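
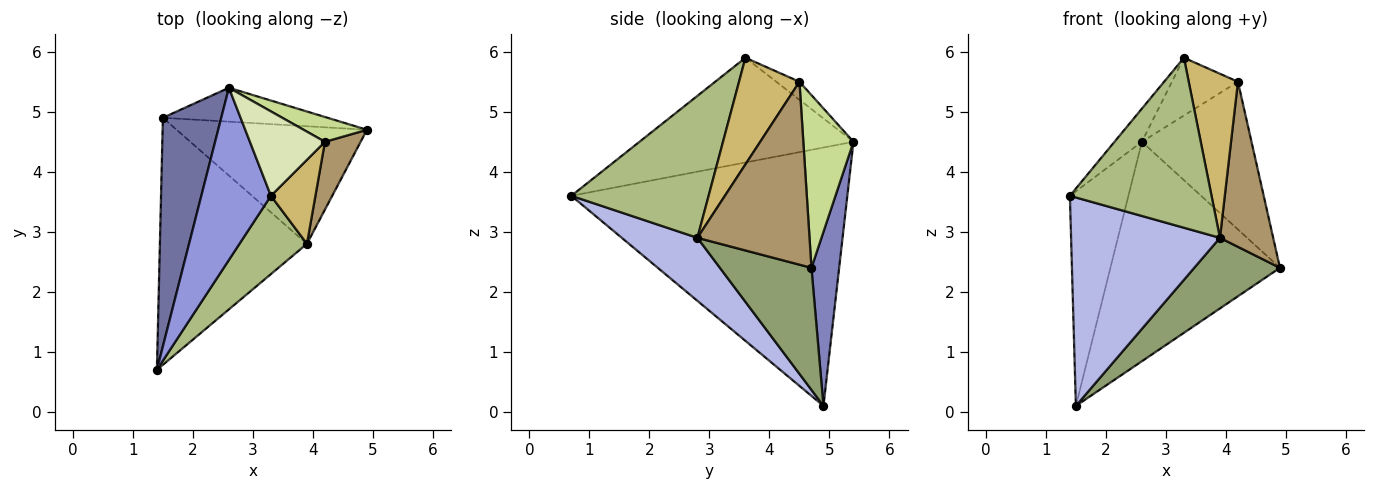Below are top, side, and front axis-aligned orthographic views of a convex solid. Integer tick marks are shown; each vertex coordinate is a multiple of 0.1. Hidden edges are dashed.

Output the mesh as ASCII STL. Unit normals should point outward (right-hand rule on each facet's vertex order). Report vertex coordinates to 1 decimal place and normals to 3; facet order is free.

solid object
 facet normal -0.955 0.203 0.216
  outer loop
   vertex 2.6 5.4 4.5
   vertex 1.5 4.9 0.1
   vertex 1.4 0.7 3.6
  endloop
 endfacet
 facet normal 0.159 0.976 -0.151
  outer loop
   vertex 2.6 5.4 4.5
   vertex 4.9 4.7 2.4
   vertex 1.5 4.9 0.1
  endloop
 endfacet
 facet normal -0.828 0.106 0.550
  outer loop
   vertex 3.3 3.6 5.9
   vertex 2.6 5.4 4.5
   vertex 1.4 0.7 3.6
  endloop
 endfacet
 facet normal 0.311 -0.613 -0.726
  outer loop
   vertex 3.9 2.8 2.9
   vertex 1.4 0.7 3.6
   vertex 1.5 4.9 0.1
  endloop
 endfacet
 facet normal 0.482 -0.451 -0.751
  outer loop
   vertex 3.9 2.8 2.9
   vertex 1.5 4.9 0.1
   vertex 4.9 4.7 2.4
  endloop
 endfacet
 facet normal 0.661 -0.682 0.314
  outer loop
   vertex 3.9 2.8 2.9
   vertex 3.3 3.6 5.9
   vertex 1.4 0.7 3.6
  endloop
 endfacet
 facet normal 0.411 0.899 0.151
  outer loop
   vertex 4.2 4.5 5.5
   vertex 4.9 4.7 2.4
   vertex 2.6 5.4 4.5
  endloop
 endfacet
 facet normal -0.194 0.554 0.809
  outer loop
   vertex 4.2 4.5 5.5
   vertex 2.6 5.4 4.5
   vertex 3.3 3.6 5.9
  endloop
 endfacet
 facet normal 0.890 -0.423 0.174
  outer loop
   vertex 4.2 4.5 5.5
   vertex 3.9 2.8 2.9
   vertex 4.9 4.7 2.4
  endloop
 endfacet
 facet normal 0.738 -0.601 0.308
  outer loop
   vertex 4.2 4.5 5.5
   vertex 3.3 3.6 5.9
   vertex 3.9 2.8 2.9
  endloop
 endfacet
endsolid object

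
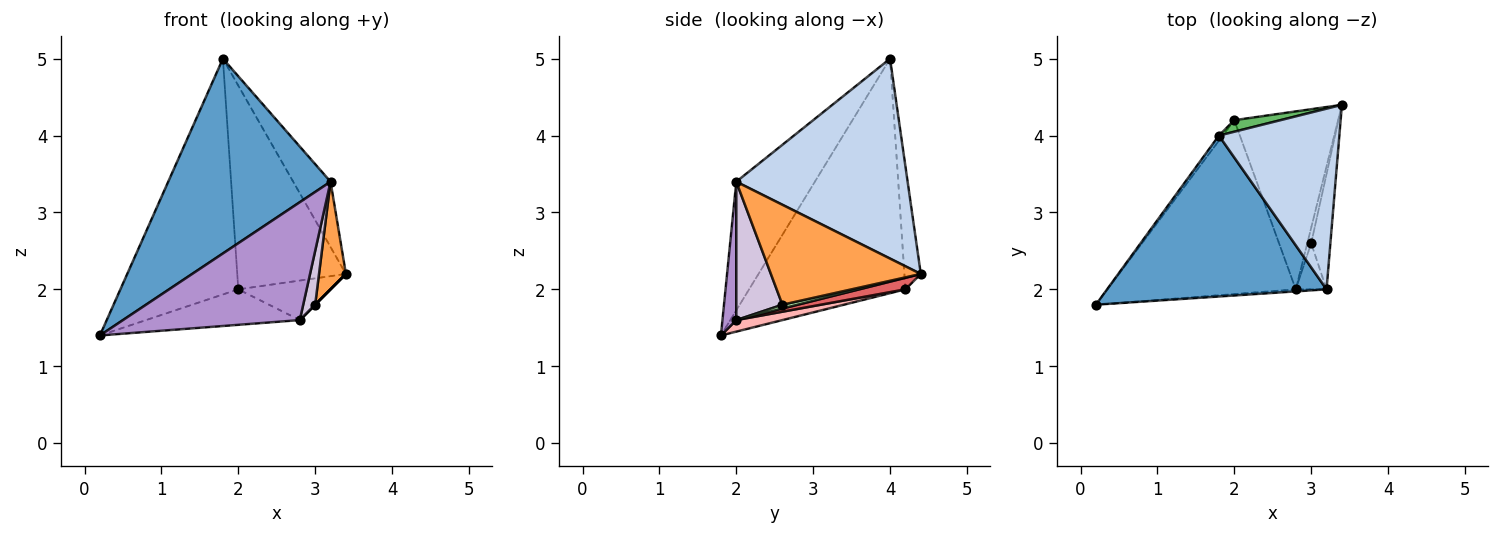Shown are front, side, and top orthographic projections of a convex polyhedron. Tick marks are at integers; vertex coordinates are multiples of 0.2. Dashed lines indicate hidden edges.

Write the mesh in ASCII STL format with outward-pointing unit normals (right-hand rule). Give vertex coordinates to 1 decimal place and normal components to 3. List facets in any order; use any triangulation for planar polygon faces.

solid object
 facet normal -0.350 -0.722 0.597
  outer loop
   vertex 3.2 2.0 3.4
   vertex 1.8 4.0 5.0
   vertex 0.2 1.8 1.4
  endloop
 endfacet
 facet normal 0.842 0.184 0.507
  outer loop
   vertex 3.2 2.0 3.4
   vertex 3.4 4.4 2.2
   vertex 1.8 4.0 5.0
  endloop
 endfacet
 facet normal 0.967 -0.174 -0.186
  outer loop
   vertex 3.2 2.0 3.4
   vertex 3.0 2.6 1.8
   vertex 3.4 4.4 2.2
  endloop
 endfacet
 facet normal -0.798 0.602 -0.013
  outer loop
   vertex 2.0 4.2 2.0
   vertex 0.2 1.8 1.4
   vertex 1.8 4.0 5.0
  endloop
 endfacet
 facet normal -0.149 0.987 0.056
  outer loop
   vertex 2.0 4.2 2.0
   vertex 1.8 4.0 5.0
   vertex 3.4 4.4 2.2
  endloop
 endfacet
 facet normal 0.707 0.000 -0.707
  outer loop
   vertex 2.8 2.0 1.6
   vertex 3.4 4.4 2.2
   vertex 3.0 2.6 1.8
  endloop
 endfacet
 facet normal 0.108 0.216 -0.970
  outer loop
   vertex 2.8 2.0 1.6
   vertex 2.0 4.2 2.0
   vertex 3.4 4.4 2.2
  endloop
 endfacet
 facet normal 0.060 0.200 -0.978
  outer loop
   vertex 2.8 2.0 1.6
   vertex 0.2 1.8 1.4
   vertex 2.0 4.2 2.0
  endloop
 endfacet
 facet normal 0.078 -0.997 -0.017
  outer loop
   vertex 2.8 2.0 1.6
   vertex 3.2 2.0 3.4
   vertex 0.2 1.8 1.4
  endloop
 endfacet
 facet normal 0.946 -0.245 -0.210
  outer loop
   vertex 2.8 2.0 1.6
   vertex 3.0 2.6 1.8
   vertex 3.2 2.0 3.4
  endloop
 endfacet
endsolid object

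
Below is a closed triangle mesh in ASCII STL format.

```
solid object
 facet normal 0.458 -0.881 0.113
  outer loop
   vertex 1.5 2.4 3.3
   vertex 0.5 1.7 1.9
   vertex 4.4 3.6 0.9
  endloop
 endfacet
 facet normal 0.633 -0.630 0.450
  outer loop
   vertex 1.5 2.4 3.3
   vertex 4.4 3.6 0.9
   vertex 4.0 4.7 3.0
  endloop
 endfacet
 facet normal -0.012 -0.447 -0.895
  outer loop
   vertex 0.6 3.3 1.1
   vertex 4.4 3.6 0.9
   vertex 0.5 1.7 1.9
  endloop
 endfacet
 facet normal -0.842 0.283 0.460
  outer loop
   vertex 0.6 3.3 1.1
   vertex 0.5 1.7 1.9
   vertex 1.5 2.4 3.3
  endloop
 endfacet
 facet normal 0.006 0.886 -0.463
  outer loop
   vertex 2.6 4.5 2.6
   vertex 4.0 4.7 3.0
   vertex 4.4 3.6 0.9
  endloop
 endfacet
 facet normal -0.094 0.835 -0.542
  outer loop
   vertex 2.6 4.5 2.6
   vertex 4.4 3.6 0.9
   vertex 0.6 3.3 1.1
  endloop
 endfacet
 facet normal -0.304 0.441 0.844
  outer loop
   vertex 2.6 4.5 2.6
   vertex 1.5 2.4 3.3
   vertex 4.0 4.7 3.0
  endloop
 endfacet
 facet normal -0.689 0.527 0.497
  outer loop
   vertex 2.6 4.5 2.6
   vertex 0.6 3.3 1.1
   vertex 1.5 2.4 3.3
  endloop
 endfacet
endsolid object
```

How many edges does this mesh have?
12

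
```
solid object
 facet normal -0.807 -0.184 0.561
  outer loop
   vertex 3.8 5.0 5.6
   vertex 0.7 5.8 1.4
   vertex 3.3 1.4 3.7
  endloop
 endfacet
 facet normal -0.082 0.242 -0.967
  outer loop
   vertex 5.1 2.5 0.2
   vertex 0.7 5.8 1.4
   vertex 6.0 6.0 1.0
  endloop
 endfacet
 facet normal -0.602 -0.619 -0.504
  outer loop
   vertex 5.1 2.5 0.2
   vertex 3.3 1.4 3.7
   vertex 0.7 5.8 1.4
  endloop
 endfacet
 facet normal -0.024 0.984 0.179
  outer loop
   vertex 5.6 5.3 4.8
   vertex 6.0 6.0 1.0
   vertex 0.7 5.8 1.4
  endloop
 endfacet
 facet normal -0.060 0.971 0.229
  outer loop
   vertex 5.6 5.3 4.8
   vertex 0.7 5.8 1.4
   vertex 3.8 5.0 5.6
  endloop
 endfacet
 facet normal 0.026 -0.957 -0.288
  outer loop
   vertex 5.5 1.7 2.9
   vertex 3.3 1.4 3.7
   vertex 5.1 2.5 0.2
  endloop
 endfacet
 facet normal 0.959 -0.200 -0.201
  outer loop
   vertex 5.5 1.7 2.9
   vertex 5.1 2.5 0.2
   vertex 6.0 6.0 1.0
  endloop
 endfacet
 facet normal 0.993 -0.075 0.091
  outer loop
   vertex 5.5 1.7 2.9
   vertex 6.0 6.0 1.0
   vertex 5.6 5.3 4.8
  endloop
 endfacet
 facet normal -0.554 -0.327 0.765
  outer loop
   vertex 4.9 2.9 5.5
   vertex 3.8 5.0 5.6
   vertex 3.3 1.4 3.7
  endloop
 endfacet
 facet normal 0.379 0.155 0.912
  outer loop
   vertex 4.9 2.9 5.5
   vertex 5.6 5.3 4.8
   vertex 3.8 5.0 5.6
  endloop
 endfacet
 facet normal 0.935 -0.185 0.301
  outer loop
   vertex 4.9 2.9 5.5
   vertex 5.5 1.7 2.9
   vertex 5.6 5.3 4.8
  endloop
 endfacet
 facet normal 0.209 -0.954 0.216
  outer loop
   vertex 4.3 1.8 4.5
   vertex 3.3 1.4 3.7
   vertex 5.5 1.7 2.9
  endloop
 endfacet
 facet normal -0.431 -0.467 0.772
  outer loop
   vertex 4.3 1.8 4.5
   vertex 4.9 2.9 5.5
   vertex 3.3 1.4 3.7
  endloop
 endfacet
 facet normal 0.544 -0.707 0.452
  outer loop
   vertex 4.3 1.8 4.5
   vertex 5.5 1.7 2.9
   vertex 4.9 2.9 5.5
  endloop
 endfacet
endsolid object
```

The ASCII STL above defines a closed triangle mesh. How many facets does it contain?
14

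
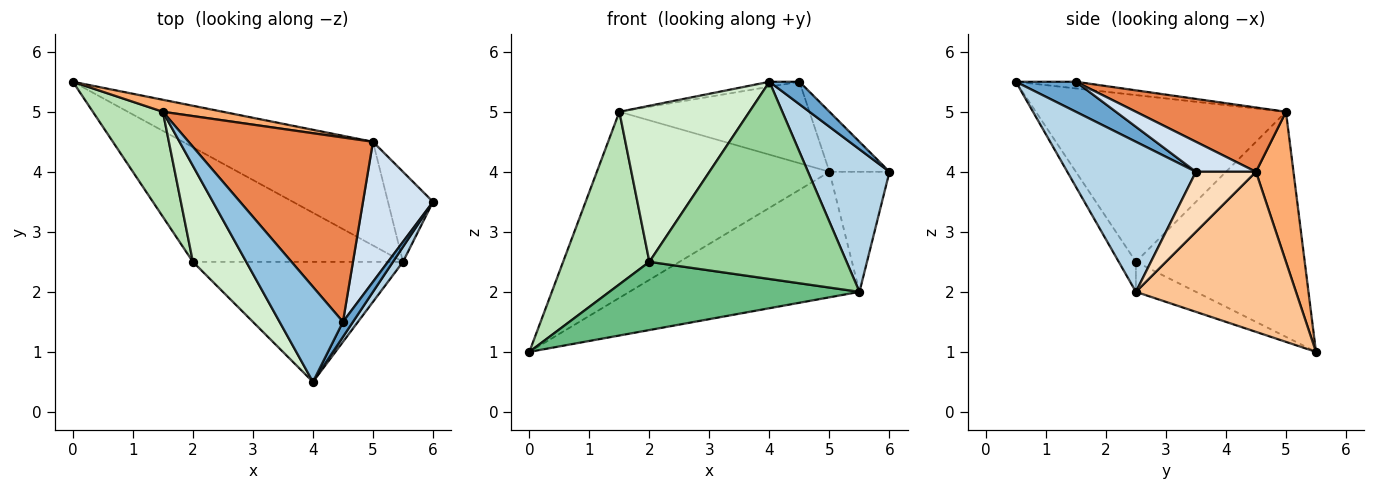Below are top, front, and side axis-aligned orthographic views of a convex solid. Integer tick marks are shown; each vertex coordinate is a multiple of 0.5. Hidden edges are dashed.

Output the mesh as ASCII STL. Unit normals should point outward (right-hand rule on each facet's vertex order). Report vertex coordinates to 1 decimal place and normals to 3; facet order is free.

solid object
 facet normal 0.857 -0.429 0.286
  outer loop
   vertex 4.5 1.5 5.5
   vertex 4.0 0.5 5.5
   vertex 6.0 3.5 4.0
  endloop
 endfacet
 facet normal -0.105 0.052 0.993
  outer loop
   vertex 1.5 5.0 5.0
   vertex 4.0 0.5 5.5
   vertex 4.5 1.5 5.5
  endloop
 endfacet
 facet normal 0.843 -0.534 0.056
  outer loop
   vertex 5.5 2.5 2.0
   vertex 6.0 3.5 4.0
   vertex 4.0 0.5 5.5
  endloop
 endfacet
 facet normal 0.367 0.367 0.855
  outer loop
   vertex 5.0 4.5 4.0
   vertex 4.5 1.5 5.5
   vertex 6.0 3.5 4.0
  endloop
 endfacet
 facet normal 0.304 0.385 0.871
  outer loop
   vertex 5.0 4.5 4.0
   vertex 1.5 5.0 5.0
   vertex 4.5 1.5 5.5
  endloop
 endfacet
 facet normal 0.159 0.985 0.064
  outer loop
   vertex 5.0 4.5 4.0
   vertex 0.0 5.5 1.0
   vertex 1.5 5.0 5.0
  endloop
 endfacet
 facet normal 0.473 0.679 -0.561
  outer loop
   vertex 5.0 4.5 4.0
   vertex 5.5 2.5 2.0
   vertex 0.0 5.5 1.0
  endloop
 endfacet
 facet normal 0.625 0.625 -0.469
  outer loop
   vertex 5.0 4.5 4.0
   vertex 6.0 3.5 4.0
   vertex 5.5 2.5 2.0
  endloop
 endfacet
 facet normal -0.122 -0.508 -0.853
  outer loop
   vertex 2.0 2.5 2.5
   vertex 0.0 5.5 1.0
   vertex 5.5 2.5 2.0
  endloop
 endfacet
 facet normal -0.074 -0.852 -0.519
  outer loop
   vertex 2.0 2.5 2.5
   vertex 5.5 2.5 2.0
   vertex 4.0 0.5 5.5
  endloop
 endfacet
 facet normal -0.858 -0.439 0.267
  outer loop
   vertex 2.0 2.5 2.5
   vertex 1.5 5.0 5.0
   vertex 0.0 5.5 1.0
  endloop
 endfacet
 facet normal -0.853 -0.444 0.273
  outer loop
   vertex 2.0 2.5 2.5
   vertex 4.0 0.5 5.5
   vertex 1.5 5.0 5.0
  endloop
 endfacet
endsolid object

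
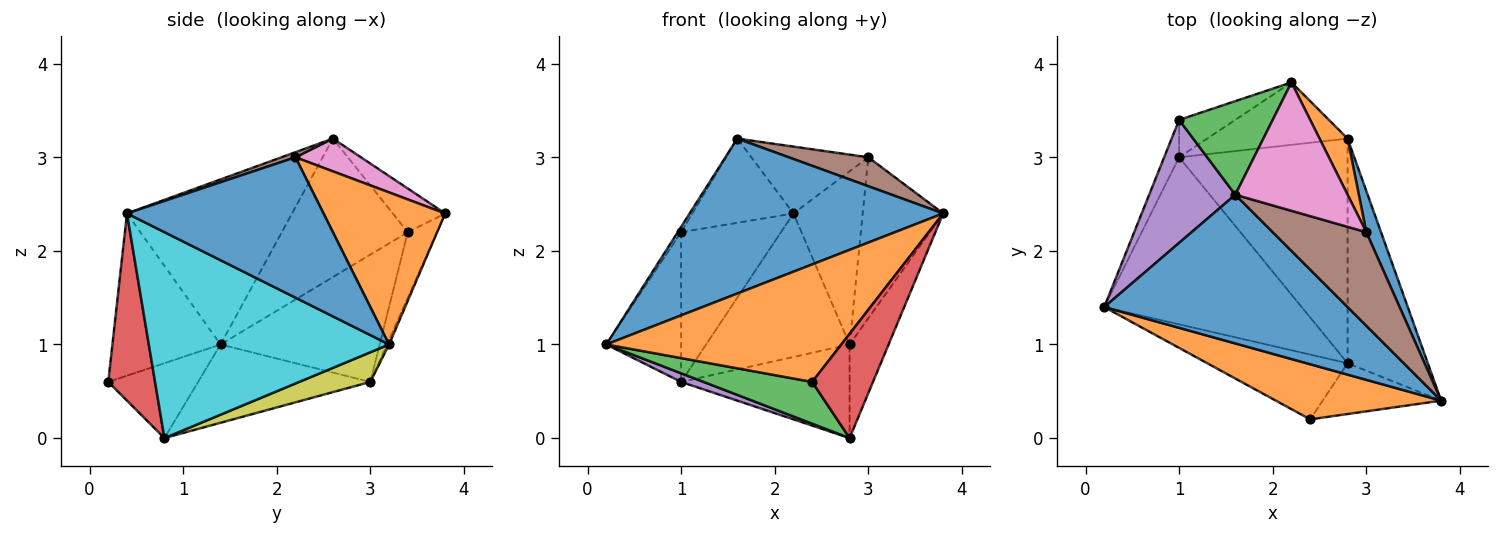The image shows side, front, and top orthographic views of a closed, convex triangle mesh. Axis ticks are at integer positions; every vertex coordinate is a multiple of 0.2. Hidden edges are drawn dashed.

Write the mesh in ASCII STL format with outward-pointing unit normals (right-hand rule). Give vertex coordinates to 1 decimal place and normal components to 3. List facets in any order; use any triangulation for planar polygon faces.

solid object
 facet normal -0.425 -0.653 0.627
  outer loop
   vertex 1.6 2.6 3.2
   vertex 0.2 1.4 1.0
   vertex 3.8 0.4 2.4
  endloop
 endfacet
 facet normal -0.385 -0.836 0.392
  outer loop
   vertex 2.4 0.2 0.6
   vertex 3.8 0.4 2.4
   vertex 0.2 1.4 1.0
  endloop
 endfacet
 facet normal -0.409 -0.494 -0.767
  outer loop
   vertex 2.4 0.2 0.6
   vertex 0.2 1.4 1.0
   vertex 2.8 0.8 0.0
  endloop
 endfacet
 facet normal 0.569 -0.739 -0.360
  outer loop
   vertex 2.4 0.2 0.6
   vertex 2.8 0.8 0.0
   vertex 3.8 0.4 2.4
  endloop
 endfacet
 facet normal -0.368 -0.048 -0.929
  outer loop
   vertex 1.0 3.0 0.6
   vertex 2.8 0.8 0.0
   vertex 0.2 1.4 1.0
  endloop
 endfacet
 facet normal 0.052 -0.295 0.954
  outer loop
   vertex 3.0 2.2 3.0
   vertex 1.6 2.6 3.2
   vertex 3.8 0.4 2.4
  endloop
 endfacet
 facet normal 0.250 0.447 0.859
  outer loop
   vertex 3.0 2.2 3.0
   vertex 2.2 3.8 2.4
   vertex 1.6 2.6 3.2
  endloop
 endfacet
 facet normal -0.013 0.917 -0.399
  outer loop
   vertex 2.8 3.2 1.0
   vertex 1.0 3.0 0.6
   vertex 2.2 3.8 2.4
  endloop
 endfacet
 facet normal 0.160 0.380 -0.911
  outer loop
   vertex 2.8 3.2 1.0
   vertex 2.8 0.8 0.0
   vertex 1.0 3.0 0.6
  endloop
 endfacet
 facet normal 0.921 0.150 -0.359
  outer loop
   vertex 2.8 3.2 1.0
   vertex 3.8 0.4 2.4
   vertex 2.8 0.8 0.0
  endloop
 endfacet
 facet normal 0.921 0.377 0.096
  outer loop
   vertex 2.8 3.2 1.0
   vertex 3.0 2.2 3.0
   vertex 3.8 0.4 2.4
  endloop
 endfacet
 facet normal 0.858 0.488 0.158
  outer loop
   vertex 2.8 3.2 1.0
   vertex 2.2 3.8 2.4
   vertex 3.0 2.2 3.0
  endloop
 endfacet
 facet normal -0.328 0.632 0.702
  outer loop
   vertex 1.0 3.4 2.2
   vertex 1.6 2.6 3.2
   vertex 2.2 3.8 2.4
  endloop
 endfacet
 facet normal -0.272 0.933 -0.233
  outer loop
   vertex 1.0 3.4 2.2
   vertex 2.2 3.8 2.4
   vertex 1.0 3.0 0.6
  endloop
 endfacet
 facet normal -0.849 0.023 0.528
  outer loop
   vertex 1.0 3.4 2.2
   vertex 0.2 1.4 1.0
   vertex 1.6 2.6 3.2
  endloop
 endfacet
 facet normal -0.900 0.423 -0.106
  outer loop
   vertex 1.0 3.4 2.2
   vertex 1.0 3.0 0.6
   vertex 0.2 1.4 1.0
  endloop
 endfacet
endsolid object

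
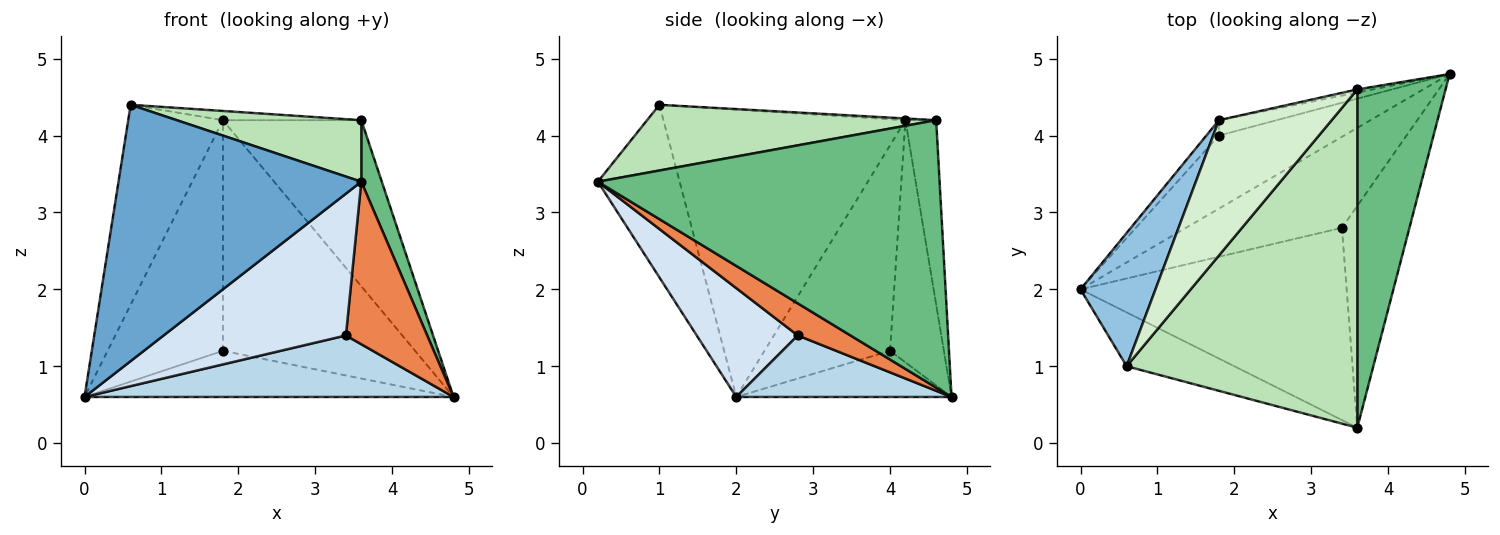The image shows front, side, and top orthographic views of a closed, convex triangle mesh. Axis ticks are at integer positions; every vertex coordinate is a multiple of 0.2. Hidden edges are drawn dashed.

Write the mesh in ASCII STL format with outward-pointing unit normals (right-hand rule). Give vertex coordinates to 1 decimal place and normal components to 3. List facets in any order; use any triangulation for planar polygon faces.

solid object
 facet normal -0.313 -0.930 -0.195
  outer loop
   vertex 0.6 1.0 4.4
   vertex 0.0 2.0 0.6
   vertex 3.6 0.2 3.4
  endloop
 endfacet
 facet normal -0.905 0.354 0.236
  outer loop
   vertex 1.8 4.2 4.2
   vertex 0.0 2.0 0.6
   vertex 0.6 1.0 4.4
  endloop
 endfacet
 facet normal 0.311 -0.532 -0.787
  outer loop
   vertex 3.4 2.8 1.4
   vertex 0.0 2.0 0.6
   vertex 4.8 4.8 0.6
  endloop
 endfacet
 facet normal 0.313 -0.564 -0.764
  outer loop
   vertex 3.4 2.8 1.4
   vertex 3.6 0.2 3.4
   vertex 0.0 2.0 0.6
  endloop
 endfacet
 facet normal 0.358 -0.552 -0.753
  outer loop
   vertex 3.4 2.8 1.4
   vertex 4.8 4.8 0.6
   vertex 3.6 0.2 3.4
  endloop
 endfacet
 facet normal -0.297 0.510 -0.807
  outer loop
   vertex 1.8 4.0 1.2
   vertex 4.8 4.8 0.6
   vertex 0.0 2.0 0.6
  endloop
 endfacet
 facet normal -0.736 0.676 -0.045
  outer loop
   vertex 1.8 4.0 1.2
   vertex 0.0 2.0 0.6
   vertex 1.8 4.2 4.2
  endloop
 endfacet
 facet normal -0.269 0.961 -0.064
  outer loop
   vertex 1.8 4.0 1.2
   vertex 1.8 4.2 4.2
   vertex 4.8 4.8 0.6
  endloop
 endfacet
 facet normal 0.948 -0.057 0.313
  outer loop
   vertex 3.6 4.6 4.2
   vertex 3.6 0.2 3.4
   vertex 4.8 4.8 0.6
  endloop
 endfacet
 facet normal -0.217 0.976 -0.018
  outer loop
   vertex 3.6 4.6 4.2
   vertex 4.8 4.8 0.6
   vertex 1.8 4.2 4.2
  endloop
 endfacet
 facet normal 0.270 -0.172 0.947
  outer loop
   vertex 3.6 4.6 4.2
   vertex 0.6 1.0 4.4
   vertex 3.6 0.2 3.4
  endloop
 endfacet
 facet normal -0.015 0.068 0.998
  outer loop
   vertex 3.6 4.6 4.2
   vertex 1.8 4.2 4.2
   vertex 0.6 1.0 4.4
  endloop
 endfacet
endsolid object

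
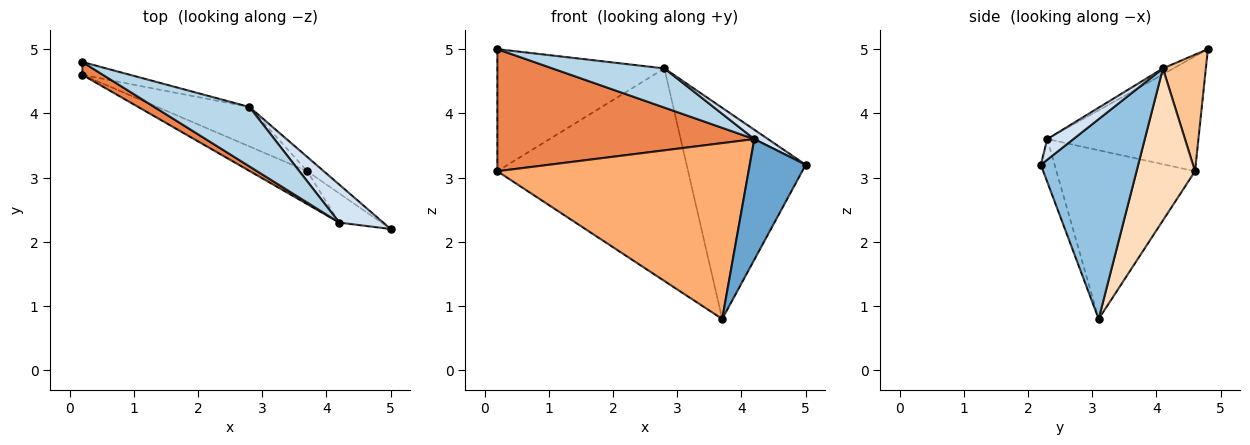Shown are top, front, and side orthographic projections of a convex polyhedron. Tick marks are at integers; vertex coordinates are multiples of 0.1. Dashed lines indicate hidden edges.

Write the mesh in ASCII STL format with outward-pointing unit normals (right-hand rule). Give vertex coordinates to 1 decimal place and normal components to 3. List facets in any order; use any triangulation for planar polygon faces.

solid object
 facet normal -0.232 -0.945 -0.229
  outer loop
   vertex 4.2 2.3 3.6
   vertex 3.7 3.1 0.8
   vertex 5.0 2.2 3.2
  endloop
 endfacet
 facet normal 0.632 0.773 -0.052
  outer loop
   vertex 2.8 4.1 4.7
   vertex 5.0 2.2 3.2
   vertex 3.7 3.1 0.8
  endloop
 endfacet
 facet normal -0.052 -0.550 0.834
  outer loop
   vertex 2.8 4.1 4.7
   vertex 0.2 4.8 5.0
   vertex 4.2 2.3 3.6
  endloop
 endfacet
 facet normal 0.415 -0.218 0.884
  outer loop
   vertex 2.8 4.1 4.7
   vertex 4.2 2.3 3.6
   vertex 5.0 2.2 3.2
  endloop
 endfacet
 facet normal -0.505 -0.858 0.090
  outer loop
   vertex 0.2 4.6 3.1
   vertex 4.2 2.3 3.6
   vertex 0.2 4.8 5.0
  endloop
 endfacet
 facet normal -0.477 -0.864 -0.162
  outer loop
   vertex 0.2 4.6 3.1
   vertex 3.7 3.1 0.8
   vertex 4.2 2.3 3.6
  endloop
 endfacet
 facet normal 0.248 0.964 -0.101
  outer loop
   vertex 0.2 4.6 3.1
   vertex 0.2 4.8 5.0
   vertex 2.8 4.1 4.7
  endloop
 endfacet
 facet normal 0.289 0.941 -0.175
  outer loop
   vertex 0.2 4.6 3.1
   vertex 2.8 4.1 4.7
   vertex 3.7 3.1 0.8
  endloop
 endfacet
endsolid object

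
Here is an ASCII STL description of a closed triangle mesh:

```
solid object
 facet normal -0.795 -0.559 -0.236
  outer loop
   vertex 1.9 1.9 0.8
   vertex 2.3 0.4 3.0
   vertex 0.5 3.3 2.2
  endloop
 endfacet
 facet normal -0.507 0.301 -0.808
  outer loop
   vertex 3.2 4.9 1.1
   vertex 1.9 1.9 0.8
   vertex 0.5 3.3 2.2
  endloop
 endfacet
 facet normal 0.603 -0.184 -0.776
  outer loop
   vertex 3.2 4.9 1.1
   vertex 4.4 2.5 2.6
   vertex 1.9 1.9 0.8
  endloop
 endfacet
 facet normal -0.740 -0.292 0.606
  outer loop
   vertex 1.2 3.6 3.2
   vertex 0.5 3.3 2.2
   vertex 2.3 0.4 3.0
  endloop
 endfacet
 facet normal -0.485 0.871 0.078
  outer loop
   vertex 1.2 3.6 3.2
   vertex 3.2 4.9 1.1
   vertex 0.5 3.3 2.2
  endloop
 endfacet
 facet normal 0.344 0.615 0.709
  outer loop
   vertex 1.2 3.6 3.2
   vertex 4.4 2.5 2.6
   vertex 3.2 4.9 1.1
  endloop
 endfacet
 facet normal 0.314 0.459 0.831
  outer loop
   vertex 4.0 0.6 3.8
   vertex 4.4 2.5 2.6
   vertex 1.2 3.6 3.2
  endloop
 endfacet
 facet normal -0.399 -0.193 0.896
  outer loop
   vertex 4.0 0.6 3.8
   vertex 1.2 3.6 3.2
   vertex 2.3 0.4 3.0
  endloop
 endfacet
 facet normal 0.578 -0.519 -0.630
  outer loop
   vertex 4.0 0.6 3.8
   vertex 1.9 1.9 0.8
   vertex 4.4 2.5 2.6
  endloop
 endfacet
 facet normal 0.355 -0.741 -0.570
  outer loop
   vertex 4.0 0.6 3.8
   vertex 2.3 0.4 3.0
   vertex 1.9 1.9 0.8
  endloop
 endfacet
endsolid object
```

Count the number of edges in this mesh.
15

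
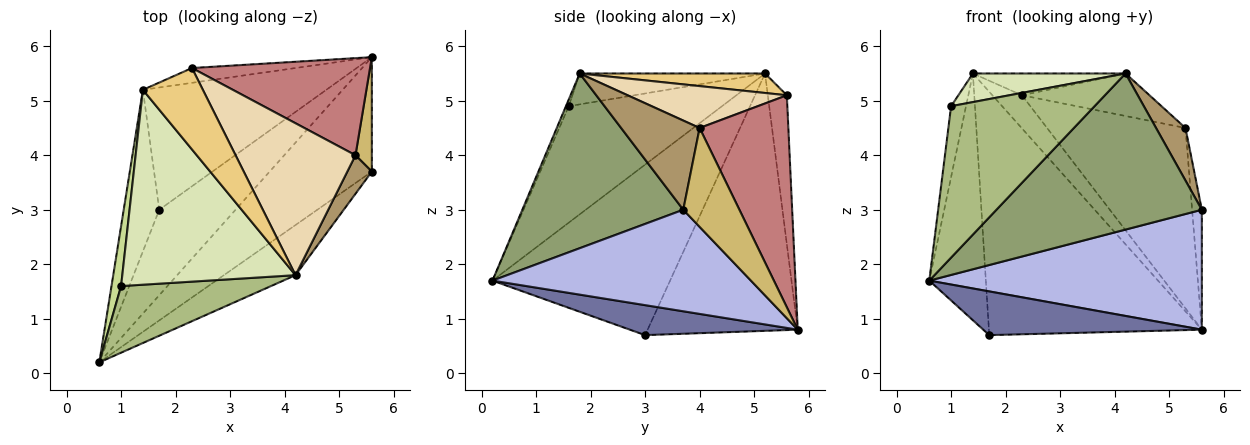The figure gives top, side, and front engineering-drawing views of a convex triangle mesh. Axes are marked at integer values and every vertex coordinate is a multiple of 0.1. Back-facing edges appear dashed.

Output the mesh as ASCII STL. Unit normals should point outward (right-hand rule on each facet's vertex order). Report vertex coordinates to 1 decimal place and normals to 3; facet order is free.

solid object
 facet normal 0.330 -0.430 -0.840
  outer loop
   vertex 1.7 3.0 0.7
   vertex 5.6 5.8 0.8
   vertex 0.6 0.2 1.7
  endloop
 endfacet
 facet normal -0.935 0.298 -0.195
  outer loop
   vertex 1.4 5.2 5.5
   vertex 1.7 3.0 0.7
   vertex 0.6 0.2 1.7
  endloop
 endfacet
 facet normal -0.533 0.756 -0.380
  outer loop
   vertex 1.4 5.2 5.5
   vertex 5.6 5.8 0.8
   vertex 1.7 3.0 0.7
  endloop
 endfacet
 facet normal 0.566 -0.597 -0.569
  outer loop
   vertex 5.6 3.7 3.0
   vertex 0.6 0.2 1.7
   vertex 5.6 5.8 0.8
  endloop
 endfacet
 facet normal 0.598 -0.763 -0.245
  outer loop
   vertex 5.6 3.7 3.0
   vertex 4.2 1.8 5.5
   vertex 0.6 0.2 1.7
  endloop
 endfacet
 facet normal -0.018 -0.915 0.403
  outer loop
   vertex 1.0 1.6 4.9
   vertex 0.6 0.2 1.7
   vertex 4.2 1.8 5.5
  endloop
 endfacet
 facet normal -0.992 0.097 0.082
  outer loop
   vertex 1.0 1.6 4.9
   vertex 1.4 5.2 5.5
   vertex 0.6 0.2 1.7
  endloop
 endfacet
 facet normal -0.174 -0.143 0.974
  outer loop
   vertex 1.0 1.6 4.9
   vertex 4.2 1.8 5.5
   vertex 1.4 5.2 5.5
  endloop
 endfacet
 facet normal 0.907 -0.340 0.249
  outer loop
   vertex 5.3 4.0 4.5
   vertex 4.2 1.8 5.5
   vertex 5.6 3.7 3.0
  endloop
 endfacet
 facet normal 0.973 0.168 0.161
  outer loop
   vertex 5.3 4.0 4.5
   vertex 5.6 3.7 3.0
   vertex 5.6 5.8 0.8
  endloop
 endfacet
 facet normal 0.300 0.247 0.921
  outer loop
   vertex 2.3 5.6 5.1
   vertex 1.4 5.2 5.5
   vertex 4.2 1.8 5.5
  endloop
 endfacet
 facet normal 0.319 0.255 0.913
  outer loop
   vertex 2.3 5.6 5.1
   vertex 4.2 1.8 5.5
   vertex 5.3 4.0 4.5
  endloop
 endfacet
 facet normal -0.506 0.787 -0.352
  outer loop
   vertex 2.3 5.6 5.1
   vertex 5.6 5.8 0.8
   vertex 1.4 5.2 5.5
  endloop
 endfacet
 facet normal 0.492 0.767 0.413
  outer loop
   vertex 2.3 5.6 5.1
   vertex 5.3 4.0 4.5
   vertex 5.6 5.8 0.8
  endloop
 endfacet
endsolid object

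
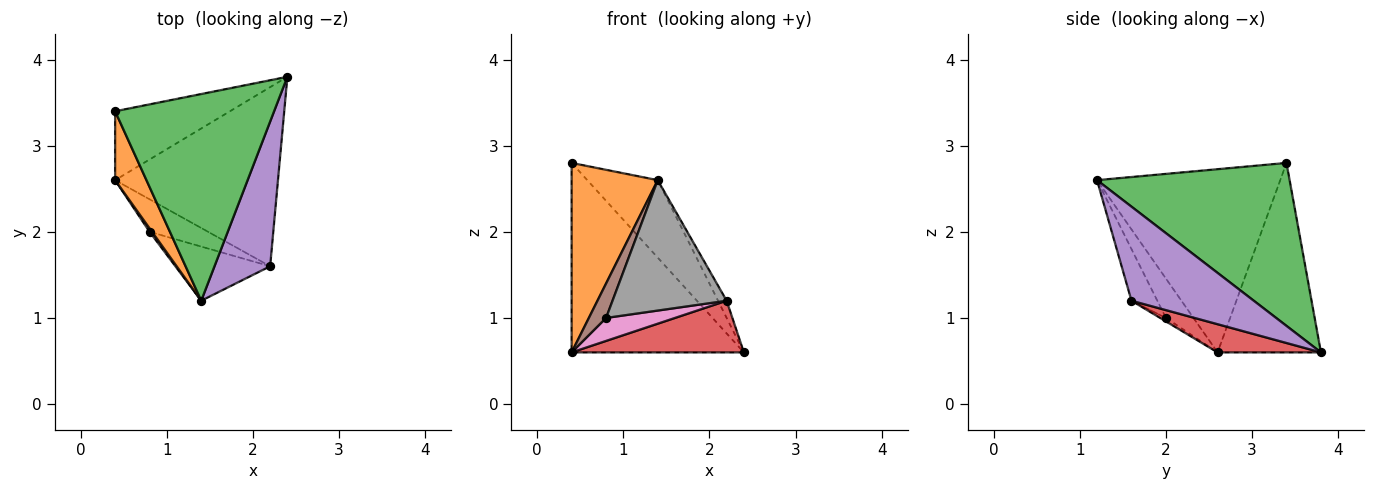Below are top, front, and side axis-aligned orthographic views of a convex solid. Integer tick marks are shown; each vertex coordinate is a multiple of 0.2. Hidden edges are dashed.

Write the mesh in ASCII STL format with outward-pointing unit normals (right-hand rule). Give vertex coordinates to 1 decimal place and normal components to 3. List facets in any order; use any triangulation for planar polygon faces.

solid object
 facet normal -0.491 0.819 -0.298
  outer loop
   vertex 0.4 3.4 2.8
   vertex 2.4 3.8 0.6
   vertex 0.4 2.6 0.6
  endloop
 endfacet
 facet normal -0.894 -0.420 0.153
  outer loop
   vertex 0.4 3.4 2.8
   vertex 0.4 2.6 0.6
   vertex 1.4 1.2 2.6
  endloop
 endfacet
 facet normal 0.692 0.253 0.676
  outer loop
   vertex 0.4 3.4 2.8
   vertex 1.4 1.2 2.6
   vertex 2.4 3.8 0.6
  endloop
 endfacet
 facet normal 0.164 -0.273 -0.948
  outer loop
   vertex 2.2 1.6 1.2
   vertex 0.4 2.6 0.6
   vertex 2.4 3.8 0.6
  endloop
 endfacet
 facet normal 0.859 0.061 0.508
  outer loop
   vertex 2.2 1.6 1.2
   vertex 2.4 3.8 0.6
   vertex 1.4 1.2 2.6
  endloop
 endfacet
 facet normal -0.847 -0.529 0.053
  outer loop
   vertex 0.8 2.0 1.0
   vertex 1.4 1.2 2.6
   vertex 0.4 2.6 0.6
  endloop
 endfacet
 facet normal -0.048 -0.576 -0.816
  outer loop
   vertex 0.8 2.0 1.0
   vertex 0.4 2.6 0.6
   vertex 2.2 1.6 1.2
  endloop
 endfacet
 facet normal -0.205 -0.904 -0.375
  outer loop
   vertex 0.8 2.0 1.0
   vertex 2.2 1.6 1.2
   vertex 1.4 1.2 2.6
  endloop
 endfacet
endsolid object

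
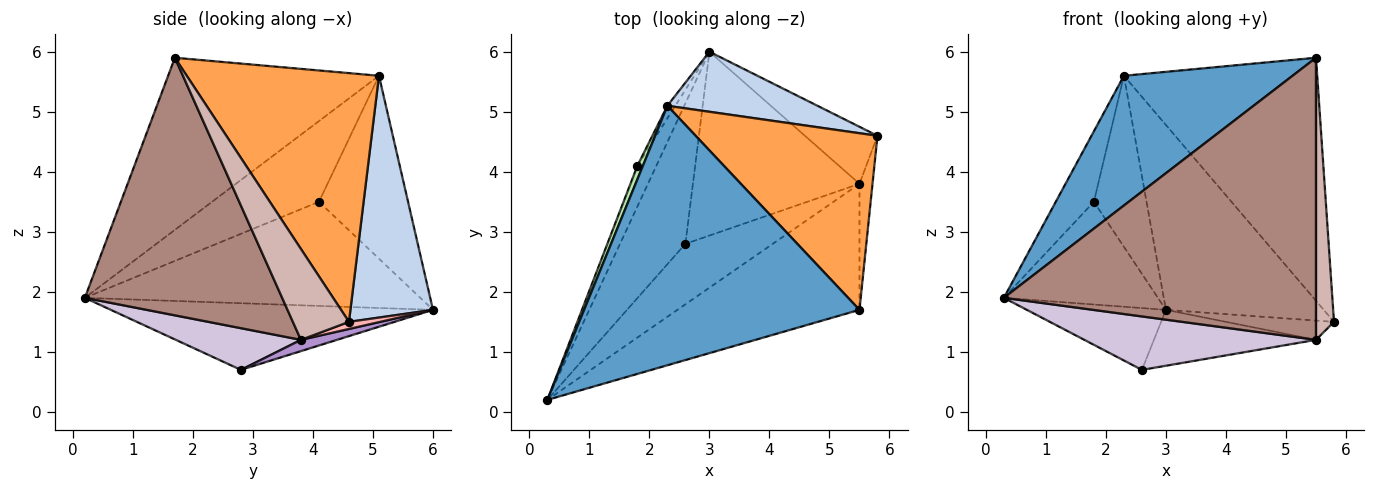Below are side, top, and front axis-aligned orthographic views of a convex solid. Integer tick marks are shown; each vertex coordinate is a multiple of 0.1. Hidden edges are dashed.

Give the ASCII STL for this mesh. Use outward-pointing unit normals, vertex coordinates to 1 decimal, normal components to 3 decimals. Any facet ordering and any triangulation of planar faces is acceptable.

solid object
 facet normal -0.488 -0.390 0.781
  outer loop
   vertex 2.3 5.1 5.6
   vertex 0.3 0.2 1.9
   vertex 5.5 1.7 5.9
  endloop
 endfacet
 facet normal 0.446 0.852 0.276
  outer loop
   vertex 2.3 5.1 5.6
   vertex 5.8 4.6 1.5
   vertex 3.0 6.0 1.7
  endloop
 endfacet
 facet normal 0.627 0.630 0.458
  outer loop
   vertex 2.3 5.1 5.6
   vertex 5.5 1.7 5.9
   vertex 5.8 4.6 1.5
  endloop
 endfacet
 facet normal -0.682 0.294 -0.669
  outer loop
   vertex 2.6 2.8 0.7
   vertex 0.3 0.2 1.9
   vertex 3.0 6.0 1.7
  endloop
 endfacet
 facet normal -0.897 0.412 -0.163
  outer loop
   vertex 1.8 4.1 3.5
   vertex 3.0 6.0 1.7
   vertex 0.3 0.2 1.9
  endloop
 endfacet
 facet normal -0.940 0.335 0.064
  outer loop
   vertex 1.8 4.1 3.5
   vertex 0.3 0.2 1.9
   vertex 2.3 5.1 5.6
  endloop
 endfacet
 facet normal -0.860 0.508 -0.037
  outer loop
   vertex 1.8 4.1 3.5
   vertex 2.3 5.1 5.6
   vertex 3.0 6.0 1.7
  endloop
 endfacet
 facet normal 0.092 0.319 -0.943
  outer loop
   vertex 5.5 3.8 1.2
   vertex 3.0 6.0 1.7
   vertex 5.8 4.6 1.5
  endloop
 endfacet
 facet normal 0.065 0.290 -0.955
  outer loop
   vertex 5.5 3.8 1.2
   vertex 2.6 2.8 0.7
   vertex 3.0 6.0 1.7
  endloop
 endfacet
 facet normal 0.337 -0.623 -0.706
  outer loop
   vertex 5.5 3.8 1.2
   vertex 0.3 0.2 1.9
   vertex 2.6 2.8 0.7
  endloop
 endfacet
 facet normal 0.500 -0.791 -0.353
  outer loop
   vertex 5.5 3.8 1.2
   vertex 5.5 1.7 5.9
   vertex 0.3 0.2 1.9
  endloop
 endfacet
 facet normal 0.943 -0.303 -0.135
  outer loop
   vertex 5.5 3.8 1.2
   vertex 5.8 4.6 1.5
   vertex 5.5 1.7 5.9
  endloop
 endfacet
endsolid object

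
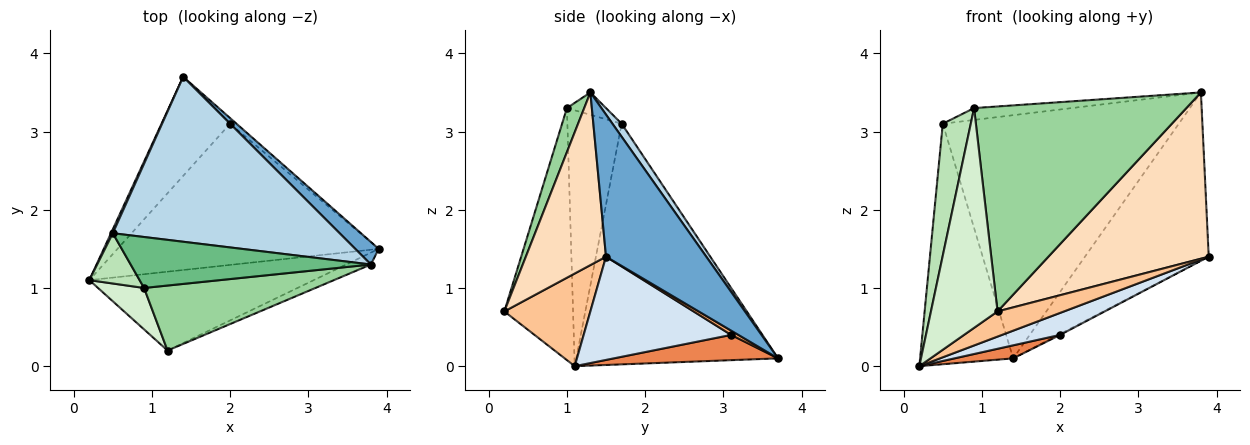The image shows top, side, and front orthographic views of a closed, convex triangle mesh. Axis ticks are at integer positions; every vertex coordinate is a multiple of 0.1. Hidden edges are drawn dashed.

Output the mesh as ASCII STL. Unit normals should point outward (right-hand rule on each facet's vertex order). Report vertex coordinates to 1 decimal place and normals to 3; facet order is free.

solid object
 facet normal 0.626 0.773 0.103
  outer loop
   vertex 3.8 1.3 3.5
   vertex 3.9 1.5 1.4
   vertex 1.4 3.7 0.1
  endloop
 endfacet
 facet normal -0.908 0.419 0.007
  outer loop
   vertex 0.5 1.7 3.1
   vertex 1.4 3.7 0.1
   vertex 0.2 1.1 0.0
  endloop
 endfacet
 facet normal 0.032 0.827 0.561
  outer loop
   vertex 0.5 1.7 3.1
   vertex 3.8 1.3 3.5
   vertex 1.4 3.7 0.1
  endloop
 endfacet
 facet normal 0.364 -0.143 -0.920
  outer loop
   vertex 2.0 3.1 0.4
   vertex 3.9 1.5 1.4
   vertex 0.2 1.1 0.0
  endloop
 endfacet
 facet normal 0.343 -0.123 -0.931
  outer loop
   vertex 2.0 3.1 0.4
   vertex 0.2 1.1 0.0
   vertex 1.4 3.7 0.1
  endloop
 endfacet
 facet normal 0.549 0.137 -0.824
  outer loop
   vertex 2.0 3.1 0.4
   vertex 1.4 3.7 0.1
   vertex 3.9 1.5 1.4
  endloop
 endfacet
 facet normal 0.366 -0.283 -0.887
  outer loop
   vertex 1.2 0.2 0.7
   vertex 0.2 1.1 0.0
   vertex 3.9 1.5 1.4
  endloop
 endfacet
 facet normal 0.446 -0.893 -0.064
  outer loop
   vertex 1.2 0.2 0.7
   vertex 3.9 1.5 1.4
   vertex 3.8 1.3 3.5
  endloop
 endfacet
 facet normal -0.090 0.226 0.970
  outer loop
   vertex 0.9 1.0 3.3
   vertex 3.8 1.3 3.5
   vertex 0.5 1.7 3.1
  endloop
 endfacet
 facet normal 0.078 -0.950 0.301
  outer loop
   vertex 0.9 1.0 3.3
   vertex 1.2 0.2 0.7
   vertex 3.8 1.3 3.5
  endloop
 endfacet
 facet normal -0.876 -0.451 0.172
  outer loop
   vertex 0.9 1.0 3.3
   vertex 0.5 1.7 3.1
   vertex 0.2 1.1 0.0
  endloop
 endfacet
 facet normal -0.712 -0.690 0.130
  outer loop
   vertex 0.9 1.0 3.3
   vertex 0.2 1.1 0.0
   vertex 1.2 0.2 0.7
  endloop
 endfacet
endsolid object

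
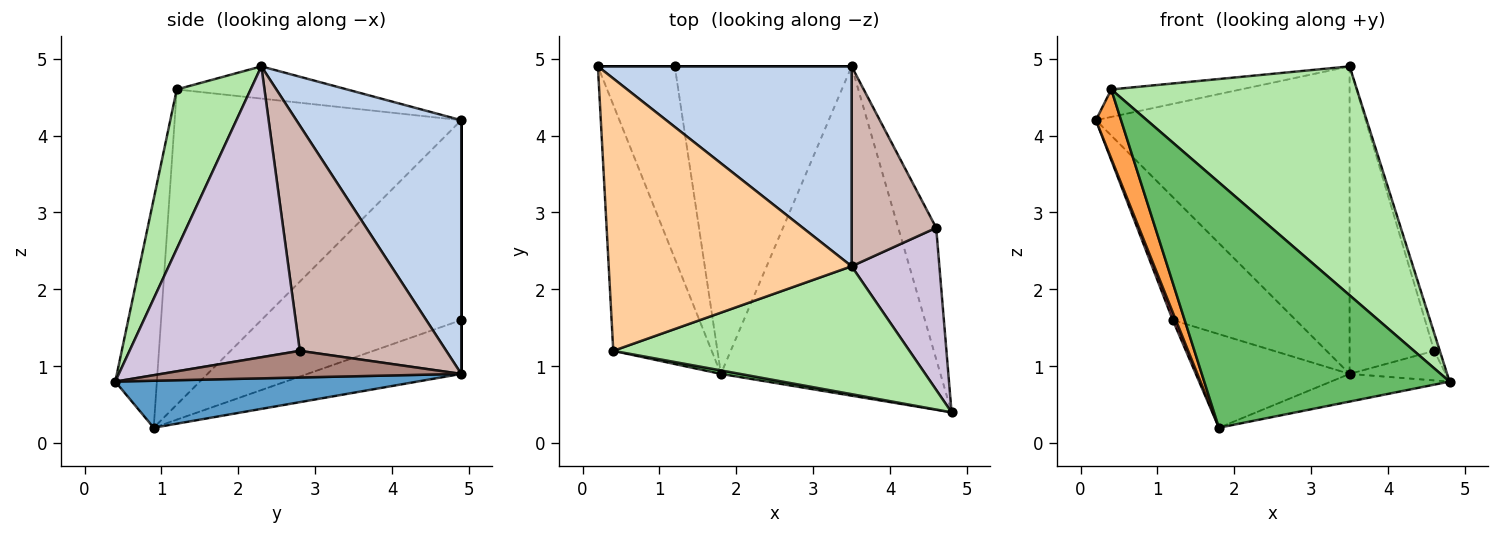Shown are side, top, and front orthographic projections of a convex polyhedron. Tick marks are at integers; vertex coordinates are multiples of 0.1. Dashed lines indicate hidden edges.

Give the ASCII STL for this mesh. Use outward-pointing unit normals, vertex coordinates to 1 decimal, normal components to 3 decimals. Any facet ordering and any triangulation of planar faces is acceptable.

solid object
 facet normal 0.209 0.082 -0.975
  outer loop
   vertex 3.5 4.9 0.9
   vertex 4.8 0.4 0.8
   vertex 1.8 0.9 0.2
  endloop
 endfacet
 facet normal 0.479 0.736 0.479
  outer loop
   vertex 3.5 4.9 0.9
   vertex 0.2 4.9 4.2
   vertex 3.5 2.3 4.9
  endloop
 endfacet
 facet normal -0.951 -0.084 -0.297
  outer loop
   vertex 0.4 1.2 4.6
   vertex 0.2 4.9 4.2
   vertex 1.8 0.9 0.2
  endloop
 endfacet
 facet normal -0.131 0.100 0.986
  outer loop
   vertex 0.4 1.2 4.6
   vertex 3.5 2.3 4.9
   vertex 0.2 4.9 4.2
  endloop
 endfacet
 facet normal -0.167 -0.986 0.014
  outer loop
   vertex 0.4 1.2 4.6
   vertex 1.8 0.9 0.2
   vertex 4.8 0.4 0.8
  endloop
 endfacet
 facet normal 0.254 -0.844 0.472
  outer loop
   vertex 0.4 1.2 4.6
   vertex 4.8 0.4 0.8
   vertex 3.5 2.3 4.9
  endloop
 endfacet
 facet normal -0.933 -0.014 -0.359
  outer loop
   vertex 1.2 4.9 1.6
   vertex 1.8 0.9 0.2
   vertex 0.2 4.9 4.2
  endloop
 endfacet
 facet normal 0.000 1.000 0.000
  outer loop
   vertex 1.2 4.9 1.6
   vertex 0.2 4.9 4.2
   vertex 3.5 4.9 0.9
  endloop
 endfacet
 facet normal -0.280 0.280 -0.919
  outer loop
   vertex 1.2 4.9 1.6
   vertex 3.5 4.9 0.9
   vertex 1.8 0.9 0.2
  endloop
 endfacet
 facet normal 0.957 0.032 0.289
  outer loop
   vertex 4.6 2.8 1.2
   vertex 3.5 2.3 4.9
   vertex 4.8 0.4 0.8
  endloop
 endfacet
 facet normal 0.565 0.181 -0.805
  outer loop
   vertex 4.6 2.8 1.2
   vertex 4.8 0.4 0.8
   vertex 3.5 4.9 0.9
  endloop
 endfacet
 facet normal 0.824 0.476 0.309
  outer loop
   vertex 4.6 2.8 1.2
   vertex 3.5 4.9 0.9
   vertex 3.5 2.3 4.9
  endloop
 endfacet
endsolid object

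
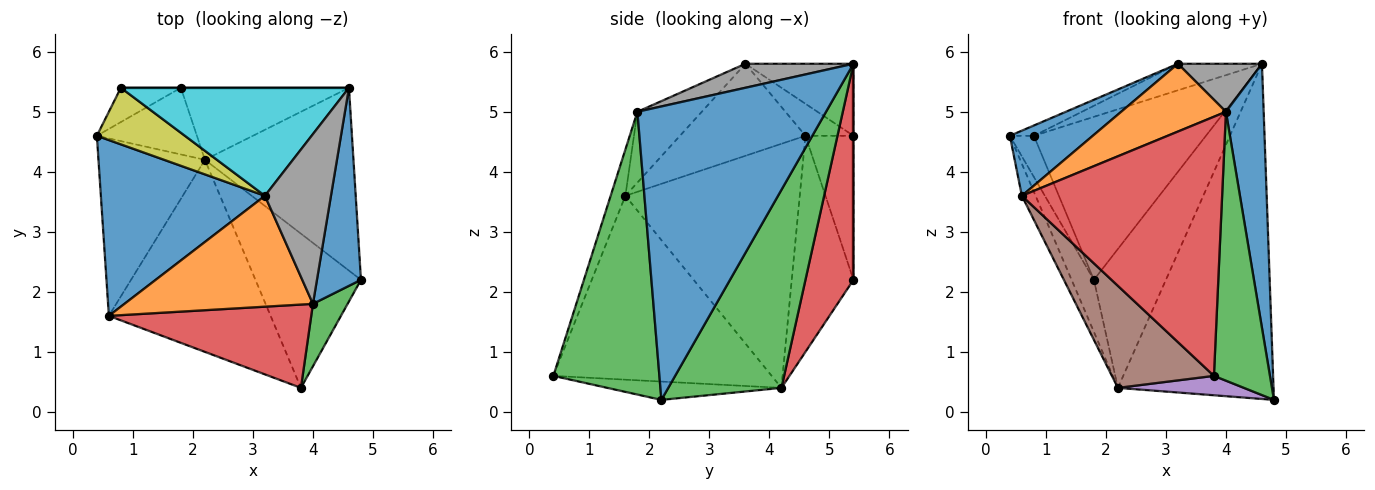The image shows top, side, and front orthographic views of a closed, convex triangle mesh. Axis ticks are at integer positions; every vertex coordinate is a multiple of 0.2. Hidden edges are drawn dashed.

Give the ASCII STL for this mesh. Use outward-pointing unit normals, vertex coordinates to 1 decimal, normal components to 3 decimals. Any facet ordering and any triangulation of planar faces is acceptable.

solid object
 facet normal 0.970 -0.194 0.146
  outer loop
   vertex 4.0 1.8 5.0
   vertex 4.8 2.2 0.2
   vertex 4.6 5.4 5.8
  endloop
 endfacet
 facet normal -0.862 0.311 -0.399
  outer loop
   vertex 2.2 4.2 0.4
   vertex 0.4 4.6 4.6
   vertex 1.8 5.4 2.2
  endloop
 endfacet
 facet normal 0.538 0.740 -0.404
  outer loop
   vertex 2.2 4.2 0.4
   vertex 4.6 5.4 5.8
   vertex 4.8 2.2 0.2
  endloop
 endfacet
 facet normal 0.509 0.764 -0.396
  outer loop
   vertex 2.2 4.2 0.4
   vertex 1.8 5.4 2.2
   vertex 4.6 5.4 5.8
  endloop
 endfacet
 facet normal -0.838 0.419 -0.349
  outer loop
   vertex 0.8 5.4 4.6
   vertex 1.8 5.4 2.2
   vertex 0.4 4.6 4.6
  endloop
 endfacet
 facet normal 0.000 1.000 0.000
  outer loop
   vertex 0.8 5.4 4.6
   vertex 4.6 5.4 5.8
   vertex 1.8 5.4 2.2
  endloop
 endfacet
 facet normal -0.914 0.072 -0.399
  outer loop
   vertex 0.6 1.6 3.6
   vertex 0.4 4.6 4.6
   vertex 2.2 4.2 0.4
  endloop
 endfacet
 facet normal 0.330 -0.257 0.908
  outer loop
   vertex 3.2 3.6 5.8
   vertex 4.0 1.8 5.0
   vertex 4.6 5.4 5.8
  endloop
 endfacet
 facet normal -0.337 0.168 0.926
  outer loop
   vertex 3.2 3.6 5.8
   vertex 0.8 5.4 4.6
   vertex 0.4 4.6 4.6
  endloop
 endfacet
 facet normal -0.293 0.228 0.928
  outer loop
   vertex 3.2 3.6 5.8
   vertex 4.6 5.4 5.8
   vertex 0.8 5.4 4.6
  endloop
 endfacet
 facet normal -0.466 -0.308 0.830
  outer loop
   vertex 3.2 3.6 5.8
   vertex 0.4 4.6 4.6
   vertex 0.6 1.6 3.6
  endloop
 endfacet
 facet normal -0.305 -0.497 0.812
  outer loop
   vertex 3.2 3.6 5.8
   vertex 0.6 1.6 3.6
   vertex 4.0 1.8 5.0
  endloop
 endfacet
 facet normal 0.879 -0.464 0.108
  outer loop
   vertex 3.8 0.4 0.6
   vertex 4.8 2.2 0.2
   vertex 4.0 1.8 5.0
  endloop
 endfacet
 facet normal -0.070 -0.950 0.305
  outer loop
   vertex 3.8 0.4 0.6
   vertex 4.0 1.8 5.0
   vertex 0.6 1.6 3.6
  endloop
 endfacet
 facet normal -0.170 -0.123 -0.978
  outer loop
   vertex 3.8 0.4 0.6
   vertex 2.2 4.2 0.4
   vertex 4.8 2.2 0.2
  endloop
 endfacet
 facet normal -0.708 -0.331 -0.623
  outer loop
   vertex 3.8 0.4 0.6
   vertex 0.6 1.6 3.6
   vertex 2.2 4.2 0.4
  endloop
 endfacet
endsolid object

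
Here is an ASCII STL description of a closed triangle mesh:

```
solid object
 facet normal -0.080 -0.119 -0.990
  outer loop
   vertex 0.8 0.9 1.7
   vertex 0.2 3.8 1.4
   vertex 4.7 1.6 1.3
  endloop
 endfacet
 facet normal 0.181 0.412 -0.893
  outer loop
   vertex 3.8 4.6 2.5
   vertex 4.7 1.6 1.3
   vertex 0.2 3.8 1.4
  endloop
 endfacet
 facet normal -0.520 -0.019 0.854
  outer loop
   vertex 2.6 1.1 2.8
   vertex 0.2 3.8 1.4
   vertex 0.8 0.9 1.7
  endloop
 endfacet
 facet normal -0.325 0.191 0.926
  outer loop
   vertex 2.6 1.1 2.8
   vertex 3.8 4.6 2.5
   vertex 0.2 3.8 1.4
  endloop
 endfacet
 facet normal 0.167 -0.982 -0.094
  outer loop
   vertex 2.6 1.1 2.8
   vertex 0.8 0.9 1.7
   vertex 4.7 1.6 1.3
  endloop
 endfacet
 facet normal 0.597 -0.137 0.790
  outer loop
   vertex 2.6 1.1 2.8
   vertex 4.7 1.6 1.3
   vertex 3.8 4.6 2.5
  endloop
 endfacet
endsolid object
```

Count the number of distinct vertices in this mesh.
5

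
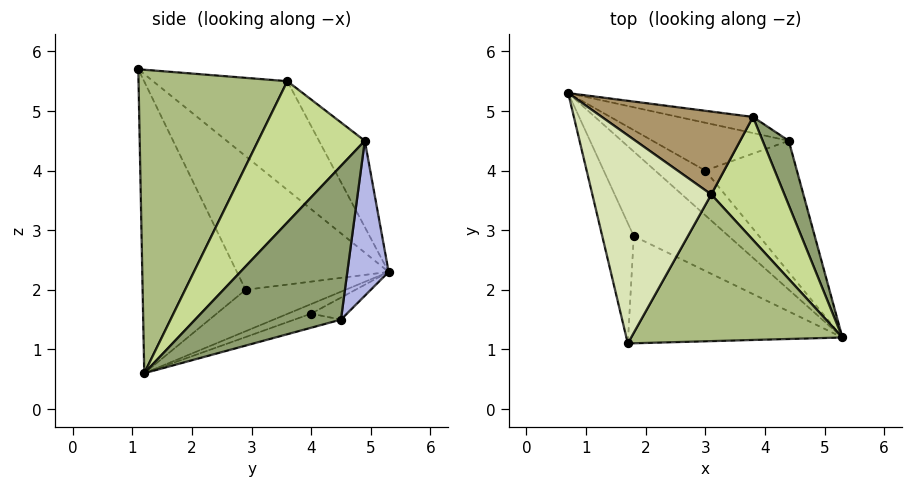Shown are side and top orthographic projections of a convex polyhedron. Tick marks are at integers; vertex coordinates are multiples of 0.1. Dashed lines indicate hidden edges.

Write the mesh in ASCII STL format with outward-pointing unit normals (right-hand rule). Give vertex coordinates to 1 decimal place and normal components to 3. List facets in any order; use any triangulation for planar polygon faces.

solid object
 facet normal -0.399 -0.069 -0.914
  outer loop
   vertex 1.8 2.9 2.0
   vertex 0.7 5.3 2.3
   vertex 5.3 1.2 0.6
  endloop
 endfacet
 facet normal -0.898 -0.385 -0.212
  outer loop
   vertex 1.8 2.9 2.0
   vertex 1.7 1.1 5.7
   vertex 0.7 5.3 2.3
  endloop
 endfacet
 facet normal -0.523 -0.761 -0.384
  outer loop
   vertex 1.8 2.9 2.0
   vertex 5.3 1.2 0.6
   vertex 1.7 1.1 5.7
  endloop
 endfacet
 facet normal 0.191 0.977 -0.092
  outer loop
   vertex 4.4 4.5 1.5
   vertex 0.7 5.3 2.3
   vertex 3.8 4.9 4.5
  endloop
 endfacet
 facet normal 0.962 0.218 0.163
  outer loop
   vertex 4.4 4.5 1.5
   vertex 3.8 4.9 4.5
   vertex 5.3 1.2 0.6
  endloop
 endfacet
 facet normal 0.758 -0.382 0.528
  outer loop
   vertex 3.1 3.6 5.5
   vertex 1.7 1.1 5.7
   vertex 5.3 1.2 0.6
  endloop
 endfacet
 facet normal 0.881 -0.124 0.456
  outer loop
   vertex 3.1 3.6 5.5
   vertex 5.3 1.2 0.6
   vertex 3.8 4.9 4.5
  endloop
 endfacet
 facet normal -0.618 0.400 0.676
  outer loop
   vertex 3.1 3.6 5.5
   vertex 0.7 5.3 2.3
   vertex 1.7 1.1 5.7
  endloop
 endfacet
 facet normal -0.362 0.683 0.634
  outer loop
   vertex 3.1 3.6 5.5
   vertex 3.8 4.9 4.5
   vertex 0.7 5.3 2.3
  endloop
 endfacet
 facet normal -0.184 0.193 -0.964
  outer loop
   vertex 3.0 4.0 1.6
   vertex 5.3 1.2 0.6
   vertex 0.7 5.3 2.3
  endloop
 endfacet
 facet normal -0.155 0.242 -0.958
  outer loop
   vertex 3.0 4.0 1.6
   vertex 0.7 5.3 2.3
   vertex 4.4 4.5 1.5
  endloop
 endfacet
 facet normal -0.148 0.222 -0.964
  outer loop
   vertex 3.0 4.0 1.6
   vertex 4.4 4.5 1.5
   vertex 5.3 1.2 0.6
  endloop
 endfacet
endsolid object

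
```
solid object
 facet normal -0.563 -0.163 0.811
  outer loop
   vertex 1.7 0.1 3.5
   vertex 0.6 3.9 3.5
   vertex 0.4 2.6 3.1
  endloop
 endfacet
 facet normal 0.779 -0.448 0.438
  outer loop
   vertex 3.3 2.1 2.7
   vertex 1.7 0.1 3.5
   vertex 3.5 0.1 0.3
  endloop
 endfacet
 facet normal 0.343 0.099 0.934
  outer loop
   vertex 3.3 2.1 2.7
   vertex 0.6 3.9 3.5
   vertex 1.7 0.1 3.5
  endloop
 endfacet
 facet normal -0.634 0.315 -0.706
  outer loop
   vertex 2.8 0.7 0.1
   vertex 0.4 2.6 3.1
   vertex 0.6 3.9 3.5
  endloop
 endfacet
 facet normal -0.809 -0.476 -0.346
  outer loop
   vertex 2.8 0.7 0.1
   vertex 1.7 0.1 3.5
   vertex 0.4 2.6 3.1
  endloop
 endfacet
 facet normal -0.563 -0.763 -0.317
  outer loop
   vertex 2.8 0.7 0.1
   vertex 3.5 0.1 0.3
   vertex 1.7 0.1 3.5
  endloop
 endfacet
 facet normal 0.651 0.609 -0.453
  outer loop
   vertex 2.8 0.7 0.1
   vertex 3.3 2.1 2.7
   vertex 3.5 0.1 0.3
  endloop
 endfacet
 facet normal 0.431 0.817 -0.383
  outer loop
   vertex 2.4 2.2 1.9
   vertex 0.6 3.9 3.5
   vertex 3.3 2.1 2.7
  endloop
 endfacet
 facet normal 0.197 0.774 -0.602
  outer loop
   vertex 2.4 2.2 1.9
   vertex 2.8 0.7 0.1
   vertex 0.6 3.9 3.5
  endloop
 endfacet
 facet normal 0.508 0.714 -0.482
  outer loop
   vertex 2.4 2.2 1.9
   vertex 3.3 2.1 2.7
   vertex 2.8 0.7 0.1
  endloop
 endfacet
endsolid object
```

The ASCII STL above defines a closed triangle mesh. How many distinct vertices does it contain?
7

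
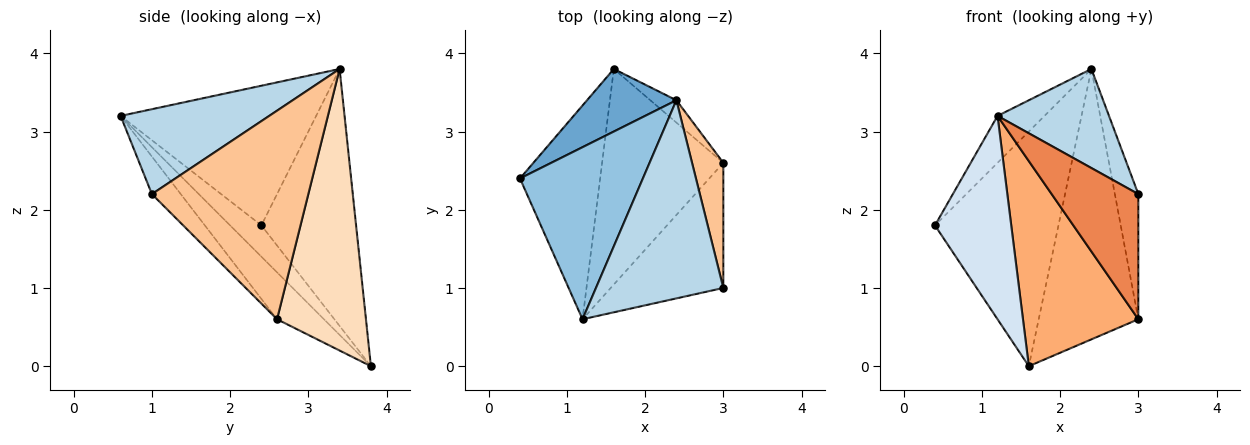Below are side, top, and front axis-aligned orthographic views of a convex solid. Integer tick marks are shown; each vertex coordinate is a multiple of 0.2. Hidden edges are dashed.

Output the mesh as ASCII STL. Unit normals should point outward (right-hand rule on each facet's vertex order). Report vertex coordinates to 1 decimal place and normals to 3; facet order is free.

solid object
 facet normal -0.595 0.776 0.207
  outer loop
   vertex 1.6 3.8 0.0
   vertex 0.4 2.4 1.8
   vertex 2.4 3.4 3.8
  endloop
 endfacet
 facet normal -0.739 0.177 0.650
  outer loop
   vertex 1.2 0.6 3.2
   vertex 2.4 3.4 3.8
   vertex 0.4 2.4 1.8
  endloop
 endfacet
 facet normal 0.512 -0.384 0.768
  outer loop
   vertex 1.2 0.6 3.2
   vertex 3.0 1.0 2.2
   vertex 2.4 3.4 3.8
  endloop
 endfacet
 facet normal -0.272 -0.663 -0.697
  outer loop
   vertex 1.2 0.6 3.2
   vertex 0.4 2.4 1.8
   vertex 1.6 3.8 0.0
  endloop
 endfacet
 facet normal -0.229 -0.688 -0.688
  outer loop
   vertex 3.0 2.6 0.6
   vertex 3.0 1.0 2.2
   vertex 1.2 0.6 3.2
  endloop
 endfacet
 facet normal -0.270 -0.664 -0.698
  outer loop
   vertex 3.0 2.6 0.6
   vertex 1.2 0.6 3.2
   vertex 1.6 3.8 0.0
  endloop
 endfacet
 facet normal 0.978 0.147 0.147
  outer loop
   vertex 3.0 2.6 0.6
   vertex 2.4 3.4 3.8
   vertex 3.0 1.0 2.2
  endloop
 endfacet
 facet normal 0.665 0.745 -0.062
  outer loop
   vertex 3.0 2.6 0.6
   vertex 1.6 3.8 0.0
   vertex 2.4 3.4 3.8
  endloop
 endfacet
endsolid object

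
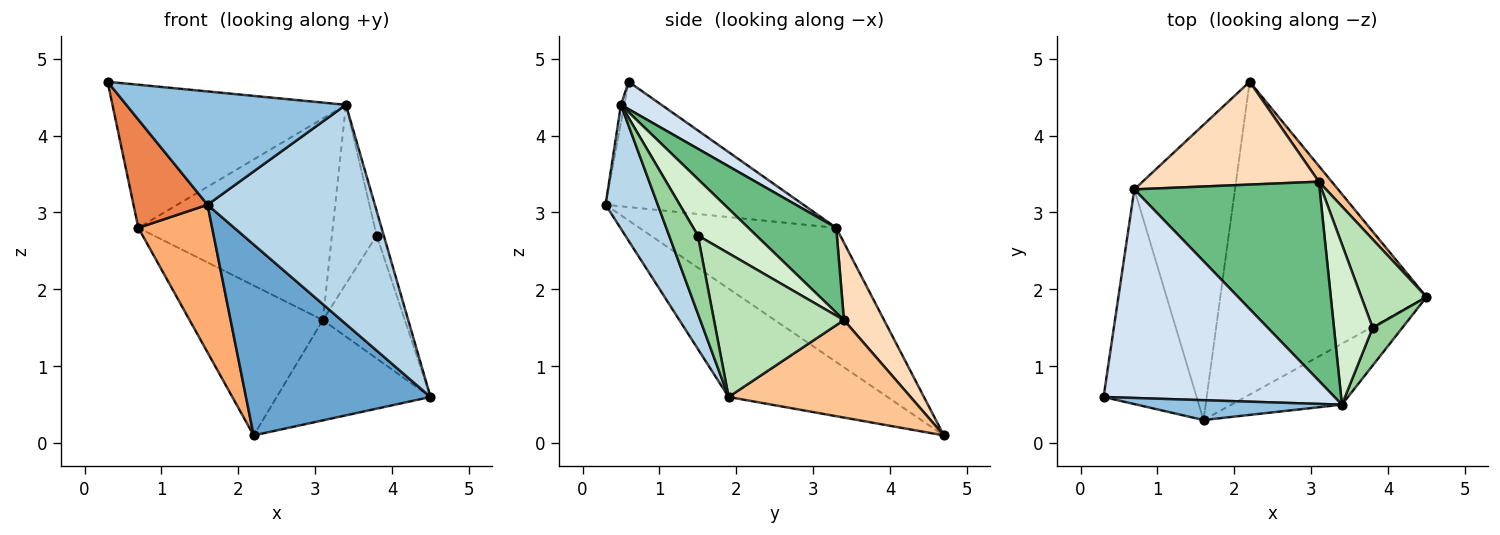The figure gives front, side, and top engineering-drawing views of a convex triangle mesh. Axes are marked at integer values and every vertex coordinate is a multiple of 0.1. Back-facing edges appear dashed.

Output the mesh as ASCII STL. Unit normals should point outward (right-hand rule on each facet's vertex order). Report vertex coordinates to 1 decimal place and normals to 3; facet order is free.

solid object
 facet normal -0.409 -0.475 -0.779
  outer loop
   vertex 1.6 0.3 3.1
   vertex 2.2 4.7 0.1
   vertex 4.5 1.9 0.6
  endloop
 endfacet
 facet normal -0.015 -0.985 0.172
  outer loop
   vertex 3.4 0.5 4.4
   vertex 0.3 0.6 4.7
   vertex 1.6 0.3 3.1
  endloop
 endfacet
 facet normal 0.288 -0.923 -0.257
  outer loop
   vertex 3.4 0.5 4.4
   vertex 1.6 0.3 3.1
   vertex 4.5 1.9 0.6
  endloop
 endfacet
 facet normal 0.098 0.563 0.821
  outer loop
   vertex 0.7 3.3 2.8
   vertex 0.3 0.6 4.7
   vertex 3.4 0.5 4.4
  endloop
 endfacet
 facet normal -0.769 -0.288 -0.571
  outer loop
   vertex 0.7 3.3 2.8
   vertex 1.6 0.3 3.1
   vertex 0.3 0.6 4.7
  endloop
 endfacet
 facet normal -0.766 -0.287 -0.575
  outer loop
   vertex 0.7 3.3 2.8
   vertex 2.2 4.7 0.1
   vertex 1.6 0.3 3.1
  endloop
 endfacet
 facet normal 0.760 0.642 0.101
  outer loop
   vertex 3.1 3.4 1.6
   vertex 4.5 1.9 0.6
   vertex 2.2 4.7 0.1
  endloop
 endfacet
 facet normal 0.241 0.800 0.549
  outer loop
   vertex 3.1 3.4 1.6
   vertex 2.2 4.7 0.1
   vertex 0.7 3.3 2.8
  endloop
 endfacet
 facet normal 0.306 0.677 0.669
  outer loop
   vertex 3.1 3.4 1.6
   vertex 0.7 3.3 2.8
   vertex 3.4 0.5 4.4
  endloop
 endfacet
 facet normal 0.911 0.225 0.346
  outer loop
   vertex 3.8 1.5 2.7
   vertex 3.4 0.5 4.4
   vertex 4.5 1.9 0.6
  endloop
 endfacet
 facet normal 0.790 0.498 0.358
  outer loop
   vertex 3.8 1.5 2.7
   vertex 4.5 1.9 0.6
   vertex 3.1 3.4 1.6
  endloop
 endfacet
 facet normal 0.698 0.534 0.478
  outer loop
   vertex 3.8 1.5 2.7
   vertex 3.1 3.4 1.6
   vertex 3.4 0.5 4.4
  endloop
 endfacet
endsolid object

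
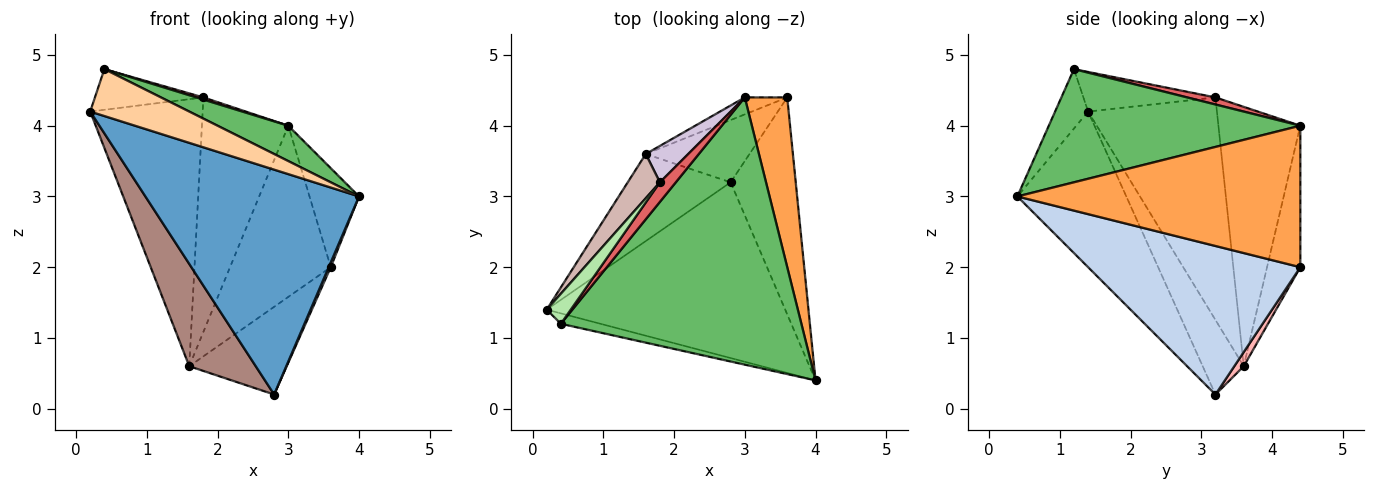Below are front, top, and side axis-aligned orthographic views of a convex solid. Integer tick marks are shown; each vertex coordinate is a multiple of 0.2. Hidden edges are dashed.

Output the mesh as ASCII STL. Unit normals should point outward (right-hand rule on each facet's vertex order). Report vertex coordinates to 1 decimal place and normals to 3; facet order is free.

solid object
 facet normal -0.373 -0.731 -0.571
  outer loop
   vertex 2.8 3.2 0.2
   vertex 4.0 0.4 3.0
   vertex 0.2 1.4 4.2
  endloop
 endfacet
 facet normal 0.916 -0.009 -0.401
  outer loop
   vertex 2.8 3.2 0.2
   vertex 3.6 4.4 2.0
   vertex 4.0 0.4 3.0
  endloop
 endfacet
 facet normal 0.945 0.165 0.283
  outer loop
   vertex 3.0 4.4 4.0
   vertex 4.0 0.4 3.0
   vertex 3.6 4.4 2.0
  endloop
 endfacet
 facet normal -0.309 -0.928 -0.206
  outer loop
   vertex 0.4 1.2 4.8
   vertex 0.2 1.4 4.2
   vertex 4.0 0.4 3.0
  endloop
 endfacet
 facet normal 0.423 -0.119 0.898
  outer loop
   vertex 0.4 1.2 4.8
   vertex 4.0 0.4 3.0
   vertex 3.0 4.4 4.0
  endloop
 endfacet
 facet normal -0.700 0.575 0.425
  outer loop
   vertex 1.8 3.2 4.4
   vertex 0.2 1.4 4.2
   vertex 0.4 1.2 4.8
  endloop
 endfacet
 facet normal 0.404 -0.101 0.909
  outer loop
   vertex 1.8 3.2 4.4
   vertex 0.4 1.2 4.8
   vertex 3.0 4.4 4.0
  endloop
 endfacet
 facet normal 0.079 0.813 -0.577
  outer loop
   vertex 1.6 3.6 0.6
   vertex 3.6 4.4 2.0
   vertex 2.8 3.2 0.2
  endloop
 endfacet
 facet normal -0.312 0.945 -0.094
  outer loop
   vertex 1.6 3.6 0.6
   vertex 3.0 4.4 4.0
   vertex 3.6 4.4 2.0
  endloop
 endfacet
 facet normal -0.684 0.721 0.112
  outer loop
   vertex 1.6 3.6 0.6
   vertex 1.8 3.2 4.4
   vertex 3.0 4.4 4.0
  endloop
 endfacet
 facet normal -0.425 -0.689 -0.587
  outer loop
   vertex 1.6 3.6 0.6
   vertex 2.8 3.2 0.2
   vertex 0.2 1.4 4.2
  endloop
 endfacet
 facet normal -0.749 0.654 0.108
  outer loop
   vertex 1.6 3.6 0.6
   vertex 0.2 1.4 4.2
   vertex 1.8 3.2 4.4
  endloop
 endfacet
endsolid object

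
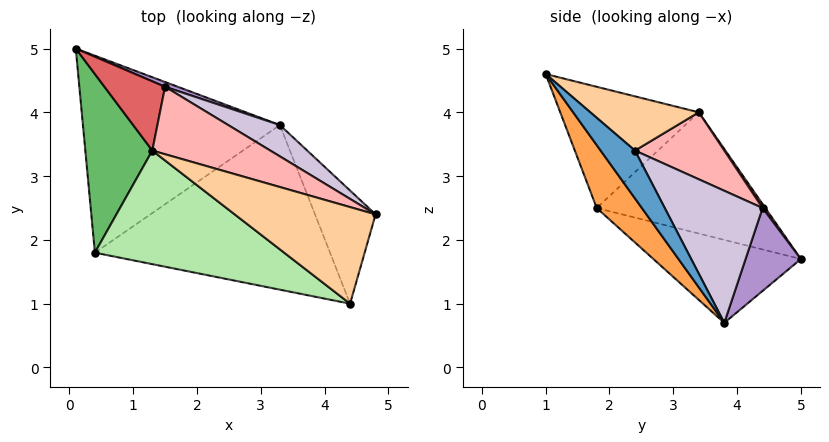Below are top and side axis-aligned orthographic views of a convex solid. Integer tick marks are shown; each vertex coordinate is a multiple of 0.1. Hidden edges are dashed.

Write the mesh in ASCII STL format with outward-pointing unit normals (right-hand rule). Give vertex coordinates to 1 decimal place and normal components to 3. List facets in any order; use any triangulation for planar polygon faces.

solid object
 facet normal 0.472 -0.648 -0.598
  outer loop
   vertex 3.3 3.8 0.7
   vertex 4.8 2.4 3.4
   vertex 4.4 1.0 4.6
  endloop
 endfacet
 facet normal -0.375 -0.258 -0.890
  outer loop
   vertex 0.4 1.8 2.5
   vertex 0.1 5.0 1.7
   vertex 3.3 3.8 0.7
  endloop
 endfacet
 facet normal 0.162 -0.779 -0.605
  outer loop
   vertex 0.4 1.8 2.5
   vertex 3.3 3.8 0.7
   vertex 4.4 1.0 4.6
  endloop
 endfacet
 facet normal 0.295 0.572 0.766
  outer loop
   vertex 1.3 3.4 4.0
   vertex 4.4 1.0 4.6
   vertex 4.8 2.4 3.4
  endloop
 endfacet
 facet normal -0.875 0.039 0.483
  outer loop
   vertex 1.3 3.4 4.0
   vertex 0.1 5.0 1.7
   vertex 0.4 1.8 2.5
  endloop
 endfacet
 facet normal -0.485 -0.437 0.757
  outer loop
   vertex 1.3 3.4 4.0
   vertex 0.4 1.8 2.5
   vertex 4.4 1.0 4.6
  endloop
 endfacet
 facet normal 0.037 0.829 0.558
  outer loop
   vertex 1.5 4.4 2.5
   vertex 0.1 5.0 1.7
   vertex 1.3 3.4 4.0
  endloop
 endfacet
 facet normal 0.315 0.770 0.555
  outer loop
   vertex 1.5 4.4 2.5
   vertex 1.3 3.4 4.0
   vertex 4.8 2.4 3.4
  endloop
 endfacet
 facet normal 0.366 0.929 0.056
  outer loop
   vertex 1.5 4.4 2.5
   vertex 3.3 3.8 0.7
   vertex 0.1 5.0 1.7
  endloop
 endfacet
 facet normal 0.472 0.862 0.185
  outer loop
   vertex 1.5 4.4 2.5
   vertex 4.8 2.4 3.4
   vertex 3.3 3.8 0.7
  endloop
 endfacet
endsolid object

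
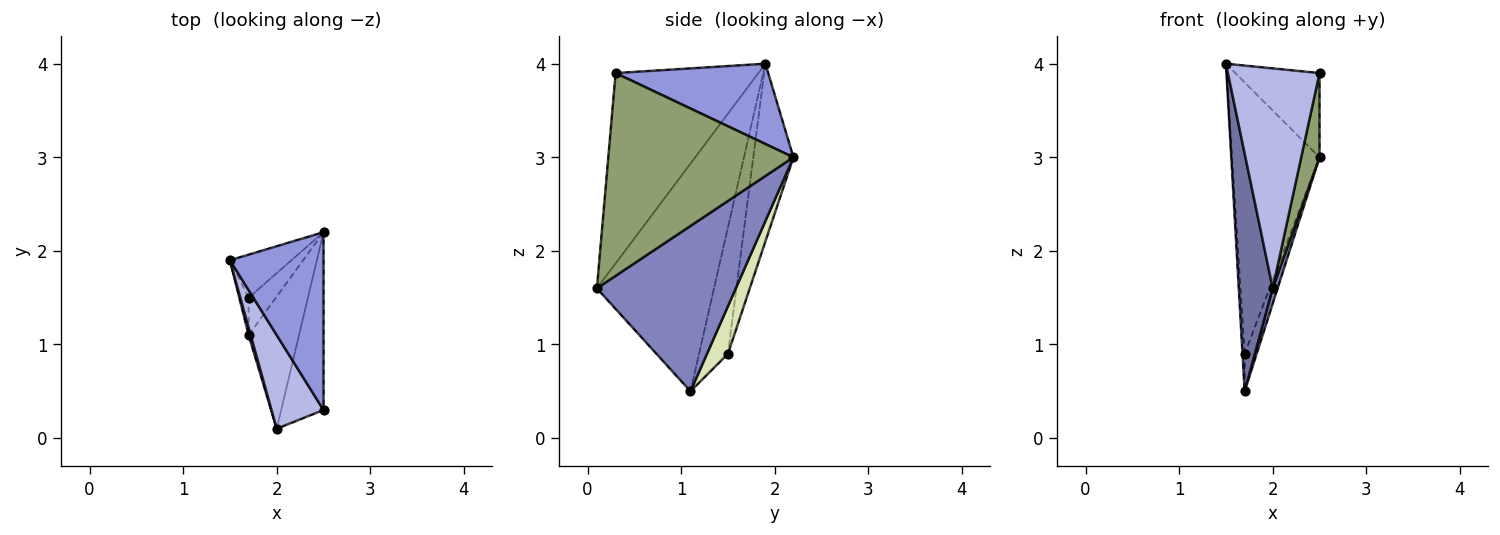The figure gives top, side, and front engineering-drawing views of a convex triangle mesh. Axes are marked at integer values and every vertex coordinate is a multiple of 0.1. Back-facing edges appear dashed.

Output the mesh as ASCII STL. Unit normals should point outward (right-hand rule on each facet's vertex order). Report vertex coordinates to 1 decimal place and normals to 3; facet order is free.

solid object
 facet normal -0.960 -0.278 0.009
  outer loop
   vertex 1.7 1.1 0.5
   vertex 2.0 0.1 1.6
   vertex 1.5 1.9 4.0
  endloop
 endfacet
 facet normal 0.956 -0.034 -0.291
  outer loop
   vertex 1.7 1.1 0.5
   vertex 2.5 2.2 3.0
   vertex 2.0 0.1 1.6
  endloop
 endfacet
 facet normal 0.613 0.338 0.714
  outer loop
   vertex 2.5 0.3 3.9
   vertex 2.5 2.2 3.0
   vertex 1.5 1.9 4.0
  endloop
 endfacet
 facet normal -0.820 -0.527 0.224
  outer loop
   vertex 2.5 0.3 3.9
   vertex 1.5 1.9 4.0
   vertex 2.0 0.1 1.6
  endloop
 endfacet
 facet normal 0.974 -0.096 -0.203
  outer loop
   vertex 2.5 0.3 3.9
   vertex 2.0 0.1 1.6
   vertex 2.5 2.2 3.0
  endloop
 endfacet
 facet normal -0.413 0.900 -0.143
  outer loop
   vertex 1.7 1.5 0.9
   vertex 1.5 1.9 4.0
   vertex 2.5 2.2 3.0
  endloop
 endfacet
 facet normal -0.995 0.074 -0.074
  outer loop
   vertex 1.7 1.5 0.9
   vertex 1.7 1.1 0.5
   vertex 1.5 1.9 4.0
  endloop
 endfacet
 facet normal 0.778 0.444 -0.444
  outer loop
   vertex 1.7 1.5 0.9
   vertex 2.5 2.2 3.0
   vertex 1.7 1.1 0.5
  endloop
 endfacet
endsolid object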